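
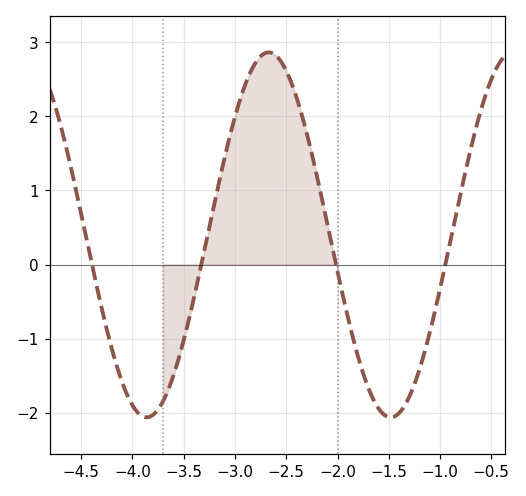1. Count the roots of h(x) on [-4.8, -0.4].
4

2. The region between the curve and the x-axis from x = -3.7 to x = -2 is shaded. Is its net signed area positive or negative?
positive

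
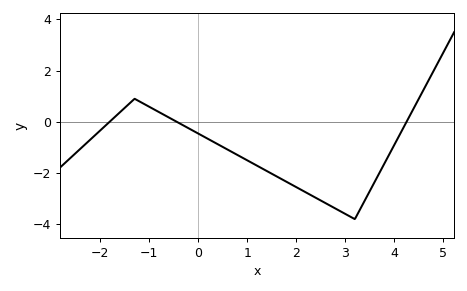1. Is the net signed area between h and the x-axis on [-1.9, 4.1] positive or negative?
negative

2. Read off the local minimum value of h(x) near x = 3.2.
-3.8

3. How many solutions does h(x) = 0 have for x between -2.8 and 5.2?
3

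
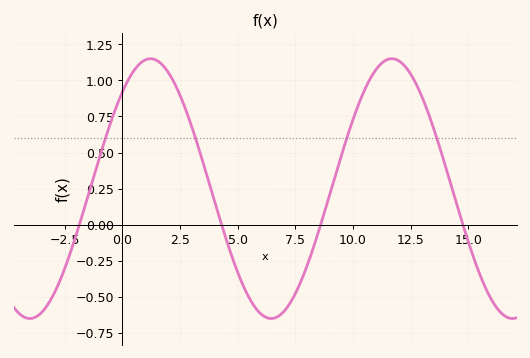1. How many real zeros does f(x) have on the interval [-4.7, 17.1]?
4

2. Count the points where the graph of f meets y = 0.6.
4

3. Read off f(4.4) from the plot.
-0.05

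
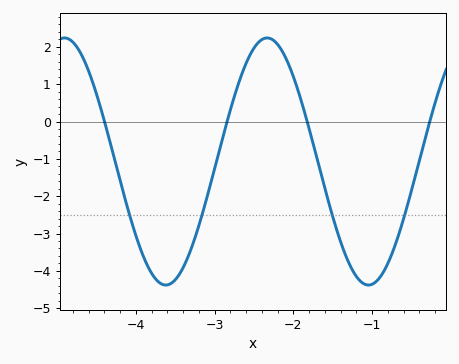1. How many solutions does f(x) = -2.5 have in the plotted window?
4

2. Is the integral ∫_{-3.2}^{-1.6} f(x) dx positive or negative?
positive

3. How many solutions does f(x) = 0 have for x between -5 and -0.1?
4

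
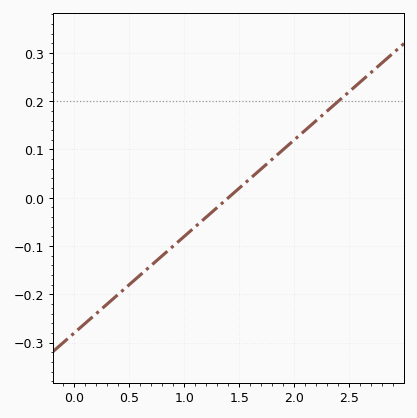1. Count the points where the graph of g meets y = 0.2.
1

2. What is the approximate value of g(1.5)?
0.02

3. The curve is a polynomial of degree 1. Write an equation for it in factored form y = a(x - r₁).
y = 0.2(x - 1.4)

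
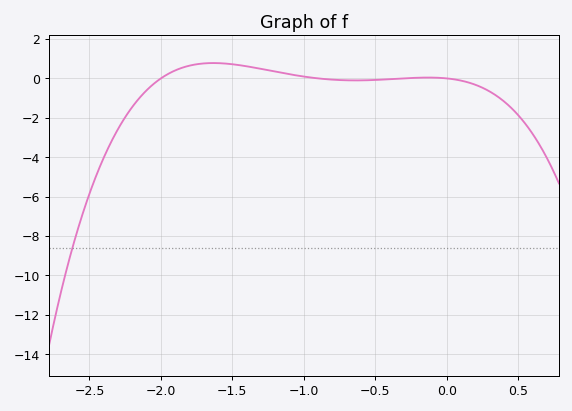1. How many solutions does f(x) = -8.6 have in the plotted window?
1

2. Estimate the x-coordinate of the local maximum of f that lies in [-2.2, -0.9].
-1.65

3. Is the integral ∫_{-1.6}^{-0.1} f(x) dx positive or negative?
positive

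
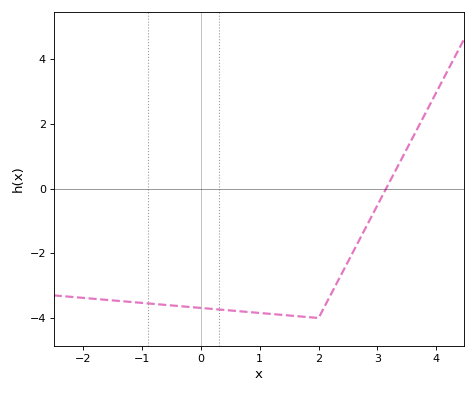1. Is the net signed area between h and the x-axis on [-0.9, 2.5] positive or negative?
negative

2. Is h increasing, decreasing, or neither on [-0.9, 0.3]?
decreasing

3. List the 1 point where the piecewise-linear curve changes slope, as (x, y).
(2, -4)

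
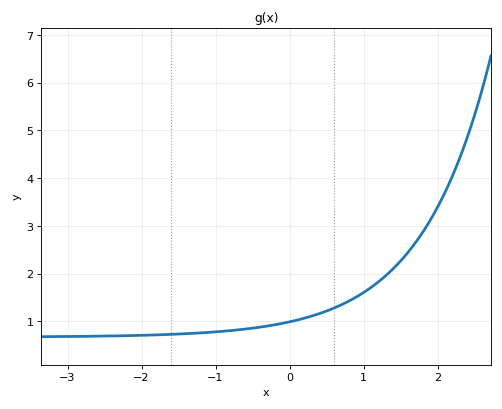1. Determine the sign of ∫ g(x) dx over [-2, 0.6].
positive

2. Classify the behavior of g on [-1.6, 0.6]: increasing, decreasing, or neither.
increasing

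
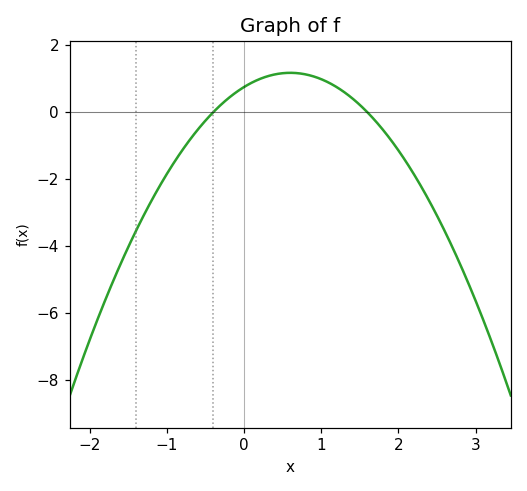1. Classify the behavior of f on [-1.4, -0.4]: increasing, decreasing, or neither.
increasing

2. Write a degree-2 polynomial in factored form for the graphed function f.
y = -1.18(x + 0.4)(x - 1.6)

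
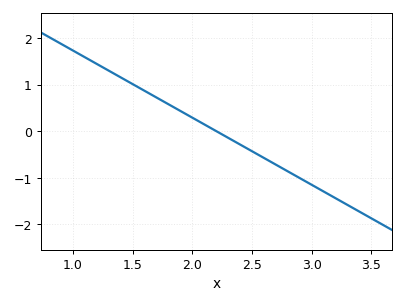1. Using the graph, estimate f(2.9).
-1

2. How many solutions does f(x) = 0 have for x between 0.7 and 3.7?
1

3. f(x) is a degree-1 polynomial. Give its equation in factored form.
y = -1.44(x - 2.2)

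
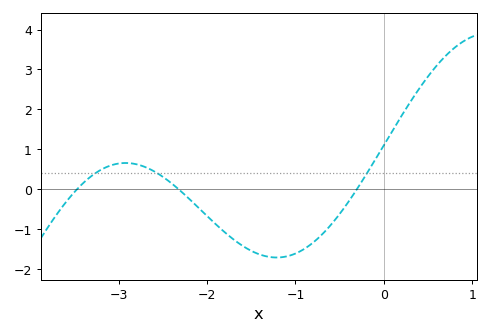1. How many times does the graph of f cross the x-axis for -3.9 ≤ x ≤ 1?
3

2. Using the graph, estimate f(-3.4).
0.2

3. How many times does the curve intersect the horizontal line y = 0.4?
3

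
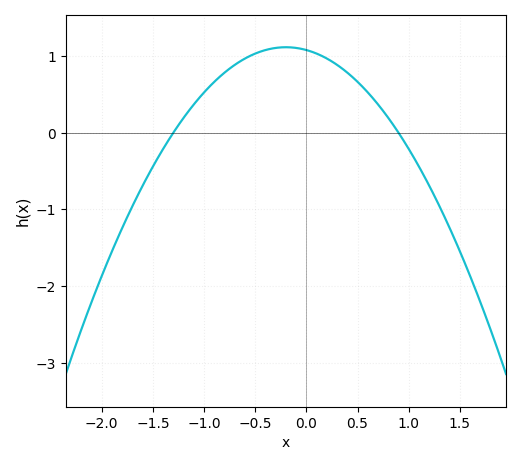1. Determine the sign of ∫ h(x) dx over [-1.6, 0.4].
positive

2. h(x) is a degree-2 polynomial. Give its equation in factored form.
y = -0.92(x + 1.3)(x - 0.9)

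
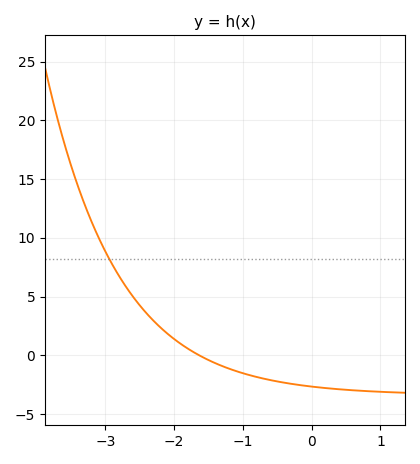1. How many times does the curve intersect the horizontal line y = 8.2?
1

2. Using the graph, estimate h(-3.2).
11.5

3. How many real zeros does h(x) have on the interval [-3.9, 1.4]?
1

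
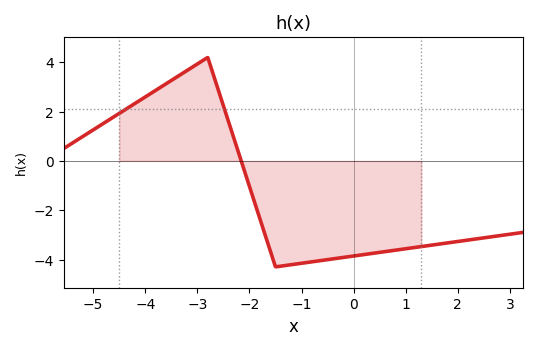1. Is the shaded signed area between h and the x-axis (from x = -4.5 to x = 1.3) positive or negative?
negative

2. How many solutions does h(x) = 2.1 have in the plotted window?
2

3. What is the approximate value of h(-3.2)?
3.67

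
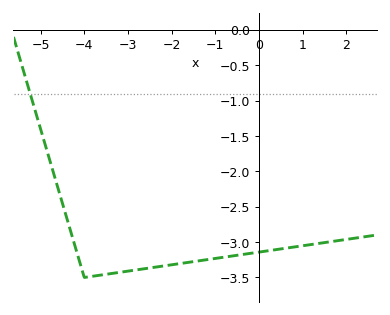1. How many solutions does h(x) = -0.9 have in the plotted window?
1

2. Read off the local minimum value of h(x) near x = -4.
-3.5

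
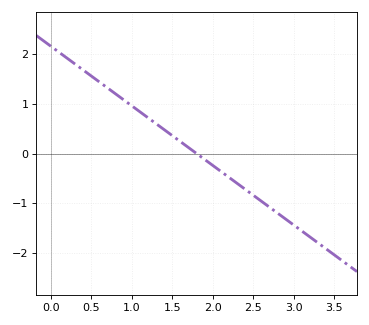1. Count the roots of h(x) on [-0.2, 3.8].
1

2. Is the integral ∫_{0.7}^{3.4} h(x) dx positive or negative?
negative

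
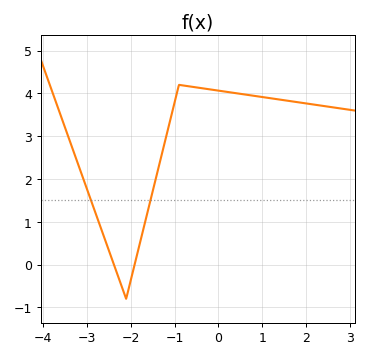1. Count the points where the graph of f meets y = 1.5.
2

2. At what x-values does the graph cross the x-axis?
-2.38, -1.91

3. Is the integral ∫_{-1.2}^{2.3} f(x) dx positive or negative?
positive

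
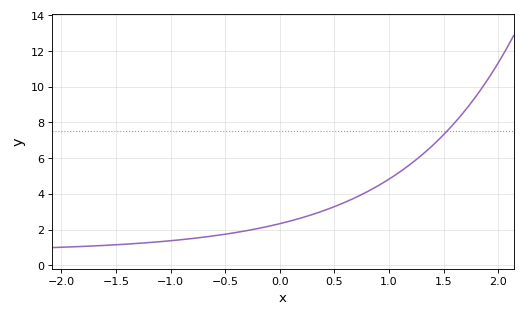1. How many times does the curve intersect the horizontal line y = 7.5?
1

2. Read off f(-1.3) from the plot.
1.22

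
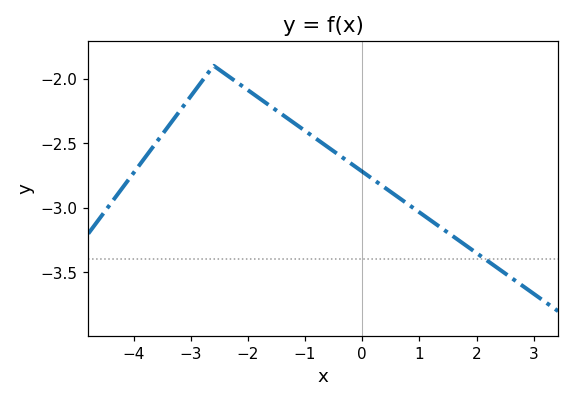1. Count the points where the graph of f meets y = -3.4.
1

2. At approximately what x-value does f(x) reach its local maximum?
-2.6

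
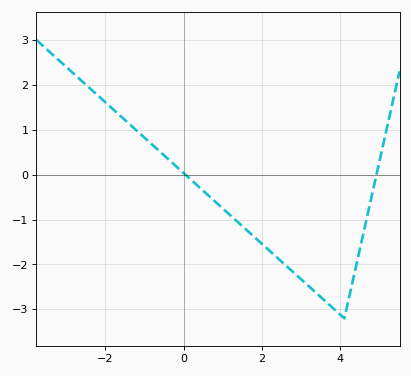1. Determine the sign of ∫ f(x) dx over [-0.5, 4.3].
negative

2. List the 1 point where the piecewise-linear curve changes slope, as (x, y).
(4.1, -3.2)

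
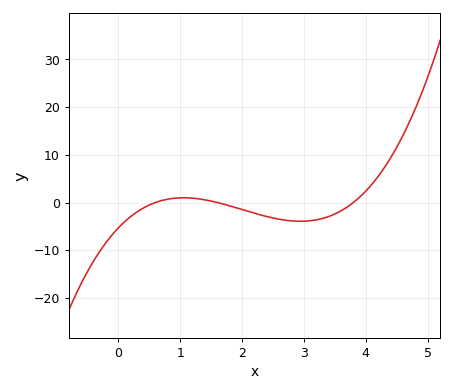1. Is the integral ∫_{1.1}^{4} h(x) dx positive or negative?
negative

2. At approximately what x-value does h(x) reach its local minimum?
2.95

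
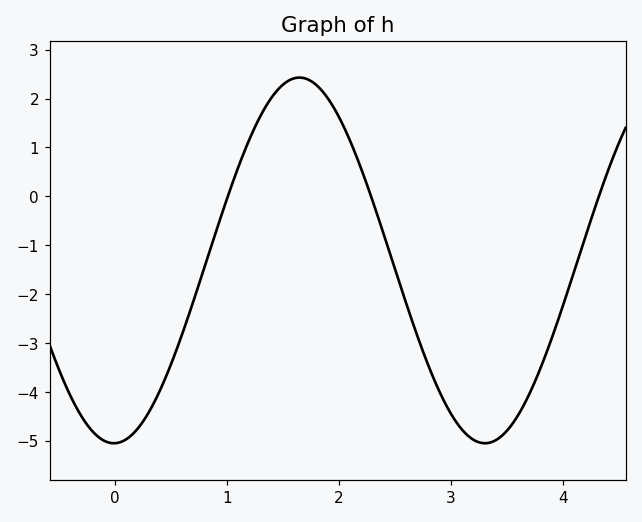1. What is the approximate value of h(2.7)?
-2.9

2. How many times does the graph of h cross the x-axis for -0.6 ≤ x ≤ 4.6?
3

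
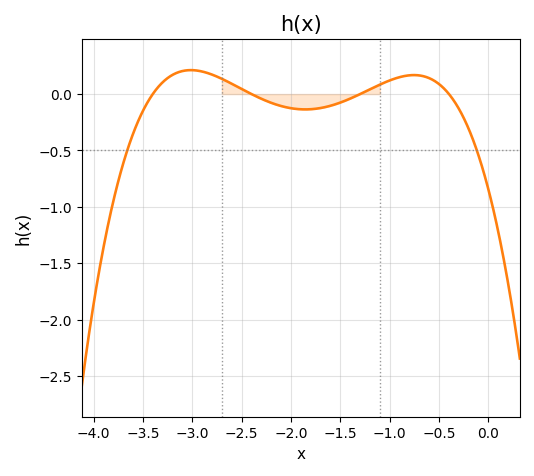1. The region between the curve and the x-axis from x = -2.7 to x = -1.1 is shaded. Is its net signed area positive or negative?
negative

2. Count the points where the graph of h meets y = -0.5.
2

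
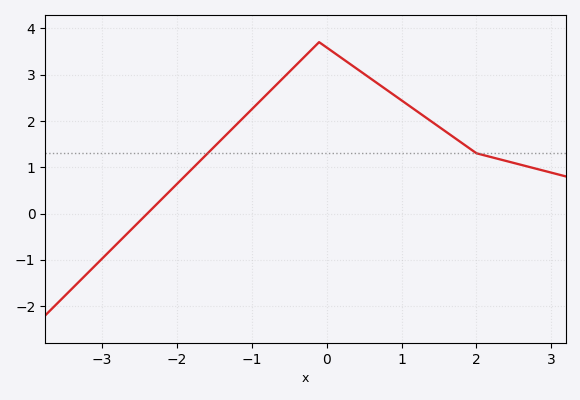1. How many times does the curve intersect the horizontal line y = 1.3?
2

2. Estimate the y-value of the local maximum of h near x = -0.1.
3.7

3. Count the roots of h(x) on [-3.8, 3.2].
1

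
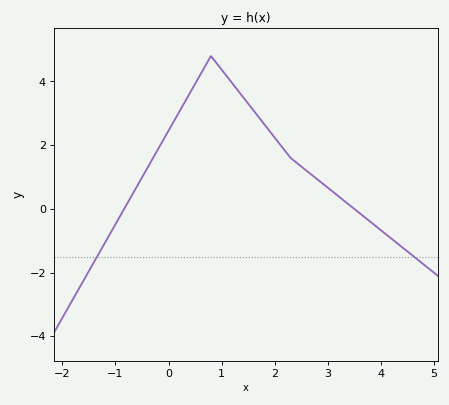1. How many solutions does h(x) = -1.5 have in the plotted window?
2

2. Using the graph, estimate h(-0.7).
0.4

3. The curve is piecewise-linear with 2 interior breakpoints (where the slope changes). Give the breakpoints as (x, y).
(0.8, 4.8); (2.3, 1.6)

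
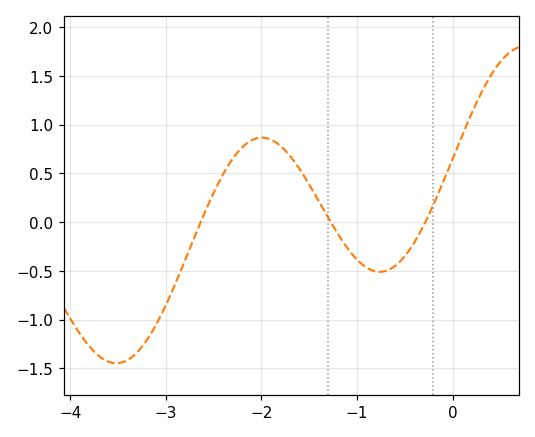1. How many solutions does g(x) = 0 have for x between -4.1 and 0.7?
3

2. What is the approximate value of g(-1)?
-0.385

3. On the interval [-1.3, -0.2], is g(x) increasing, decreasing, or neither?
neither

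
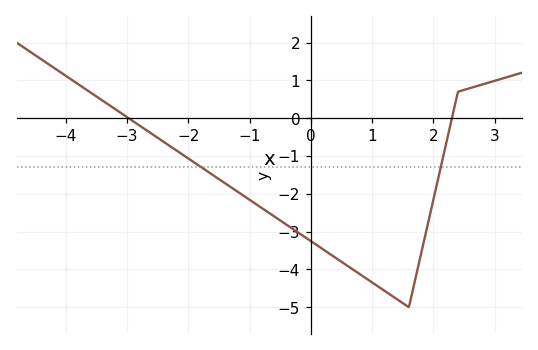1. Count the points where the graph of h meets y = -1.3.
2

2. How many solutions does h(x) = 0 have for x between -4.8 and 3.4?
2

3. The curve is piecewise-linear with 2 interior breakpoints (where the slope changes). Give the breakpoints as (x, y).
(1.6, -5); (2.4, 0.7)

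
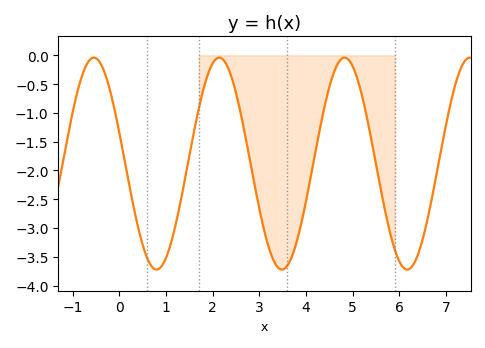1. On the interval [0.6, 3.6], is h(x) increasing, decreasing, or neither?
neither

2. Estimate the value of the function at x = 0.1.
-1.8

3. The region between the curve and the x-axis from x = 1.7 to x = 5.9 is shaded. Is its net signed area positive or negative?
negative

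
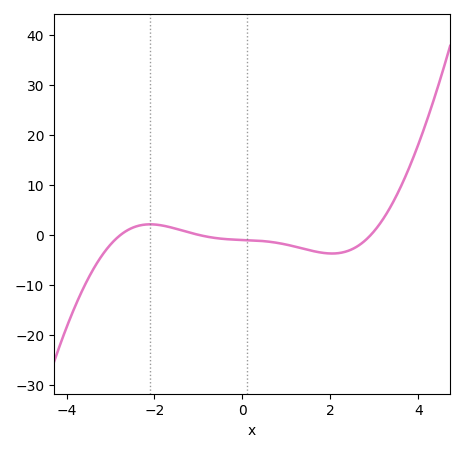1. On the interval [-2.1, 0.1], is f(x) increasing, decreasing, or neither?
decreasing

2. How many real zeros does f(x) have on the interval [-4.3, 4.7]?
3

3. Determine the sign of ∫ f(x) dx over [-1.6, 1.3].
negative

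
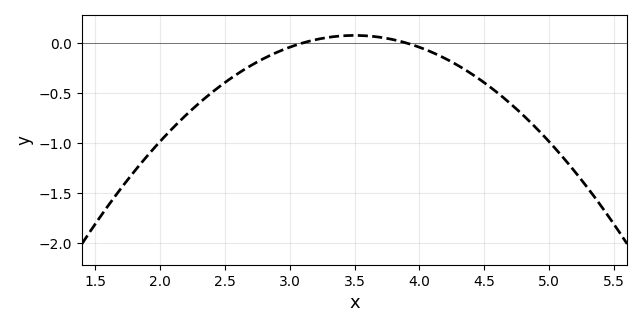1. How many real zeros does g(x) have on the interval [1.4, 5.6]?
2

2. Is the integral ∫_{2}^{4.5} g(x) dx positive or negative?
negative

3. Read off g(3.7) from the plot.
0.056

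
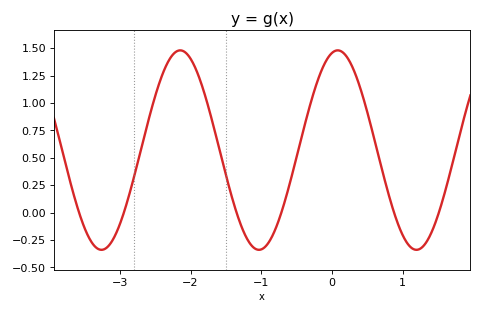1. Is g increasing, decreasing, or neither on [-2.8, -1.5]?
neither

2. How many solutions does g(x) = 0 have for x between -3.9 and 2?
6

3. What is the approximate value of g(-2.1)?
1.47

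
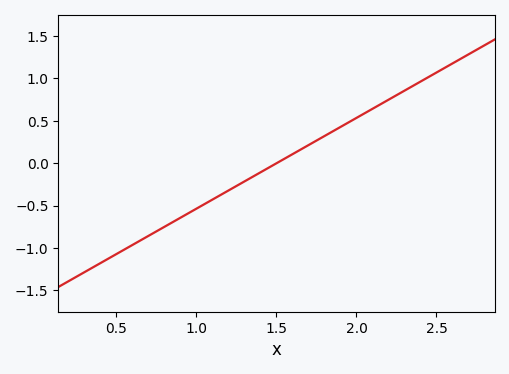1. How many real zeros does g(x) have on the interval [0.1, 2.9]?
1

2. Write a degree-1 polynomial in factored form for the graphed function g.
y = 1.07(x - 1.5)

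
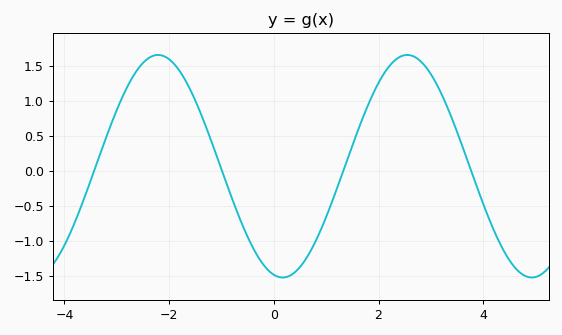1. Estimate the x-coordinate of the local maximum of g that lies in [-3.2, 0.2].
-2.2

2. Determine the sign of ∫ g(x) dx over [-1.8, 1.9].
negative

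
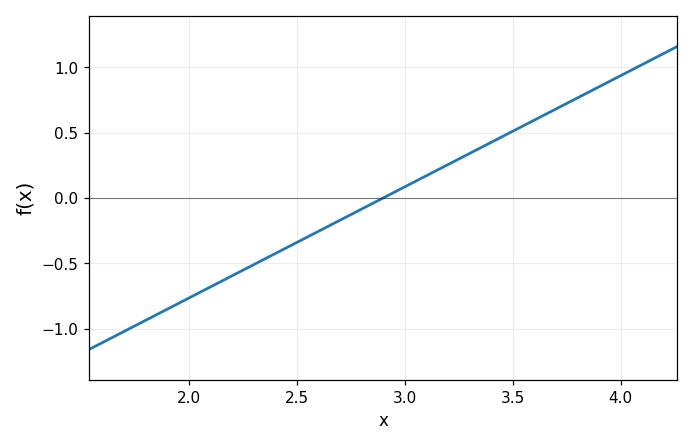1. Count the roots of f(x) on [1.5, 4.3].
1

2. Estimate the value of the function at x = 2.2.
-0.595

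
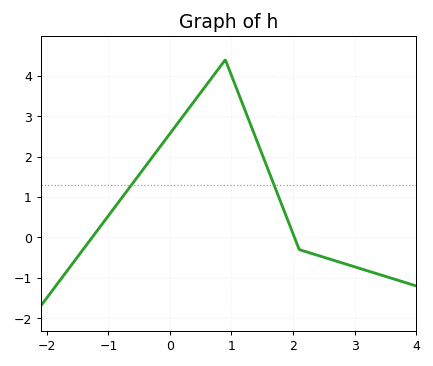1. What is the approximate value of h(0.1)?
2.77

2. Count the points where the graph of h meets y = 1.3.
2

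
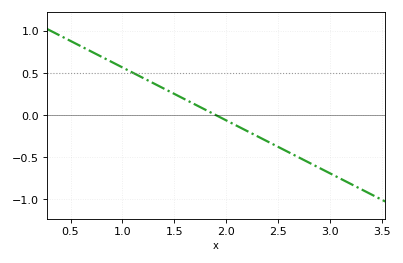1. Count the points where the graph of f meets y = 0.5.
1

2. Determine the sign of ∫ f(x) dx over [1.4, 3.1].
negative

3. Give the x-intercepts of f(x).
1.9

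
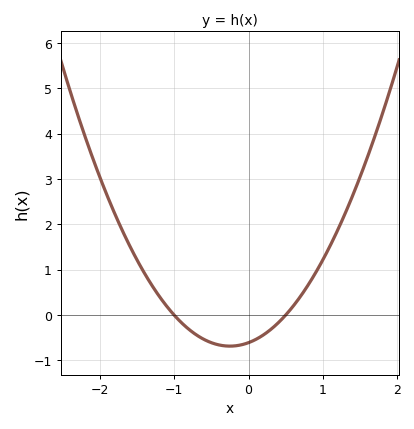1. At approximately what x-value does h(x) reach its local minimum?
-0.2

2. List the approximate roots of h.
-1, 0.5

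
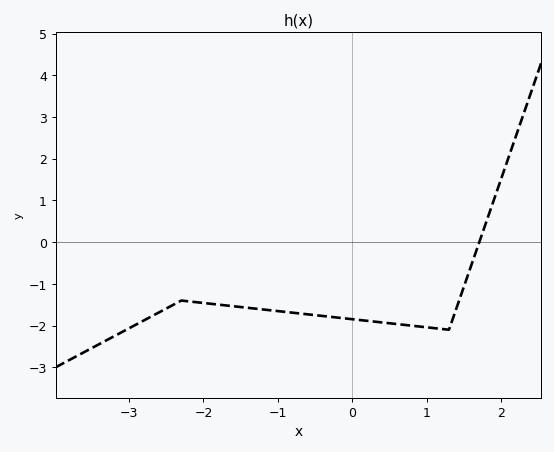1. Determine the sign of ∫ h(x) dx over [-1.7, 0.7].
negative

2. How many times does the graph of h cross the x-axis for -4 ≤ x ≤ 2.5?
1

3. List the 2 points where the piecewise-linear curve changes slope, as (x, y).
(-2.3, -1.4); (1.3, -2.1)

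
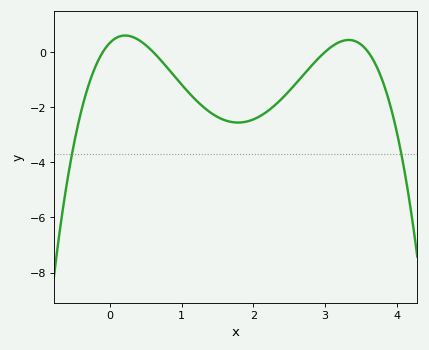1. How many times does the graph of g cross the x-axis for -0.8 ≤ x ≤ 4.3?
4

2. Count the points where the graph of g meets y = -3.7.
2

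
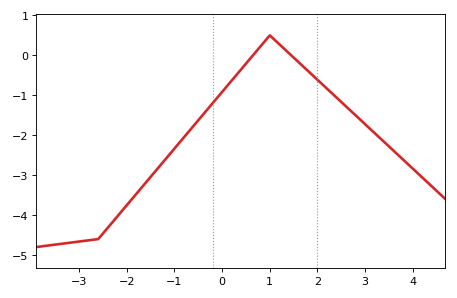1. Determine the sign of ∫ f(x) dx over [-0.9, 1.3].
negative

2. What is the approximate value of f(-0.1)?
-1.06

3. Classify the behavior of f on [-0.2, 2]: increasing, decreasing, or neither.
neither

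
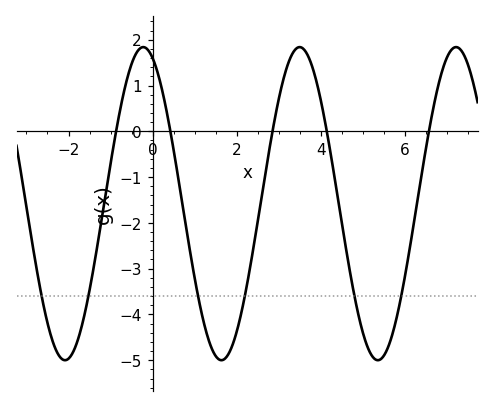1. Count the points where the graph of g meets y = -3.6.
6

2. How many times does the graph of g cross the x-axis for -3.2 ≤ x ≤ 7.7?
5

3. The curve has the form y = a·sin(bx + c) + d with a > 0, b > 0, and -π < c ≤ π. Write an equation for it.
y = 3.42sin(1.69x + 1.95) - 1.58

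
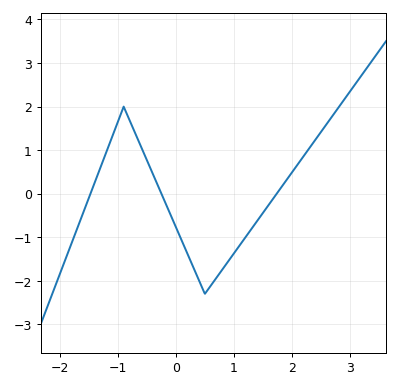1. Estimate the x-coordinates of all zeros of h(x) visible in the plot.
-1.47, -0.249, 1.74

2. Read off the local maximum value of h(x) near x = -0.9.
2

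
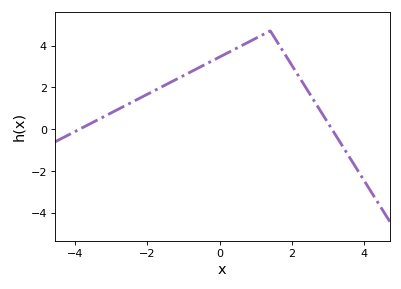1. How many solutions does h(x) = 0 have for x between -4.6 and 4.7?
2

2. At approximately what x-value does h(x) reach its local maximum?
1.4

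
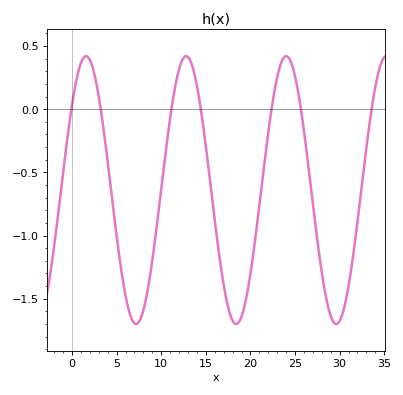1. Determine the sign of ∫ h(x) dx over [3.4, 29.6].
negative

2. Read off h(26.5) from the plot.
-0.453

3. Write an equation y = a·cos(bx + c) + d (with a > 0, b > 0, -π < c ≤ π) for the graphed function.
y = 1.06cos(0.56x - 0.88) - 0.64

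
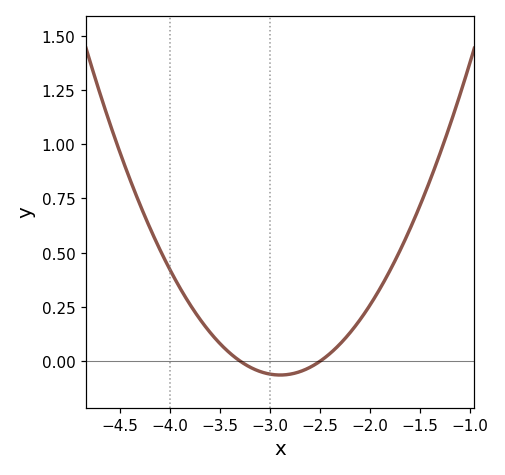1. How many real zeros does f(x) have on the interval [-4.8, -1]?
2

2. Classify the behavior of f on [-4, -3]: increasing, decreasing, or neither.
decreasing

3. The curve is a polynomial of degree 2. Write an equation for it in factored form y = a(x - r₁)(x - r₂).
y = 0.4(x + 3.3)(x + 2.5)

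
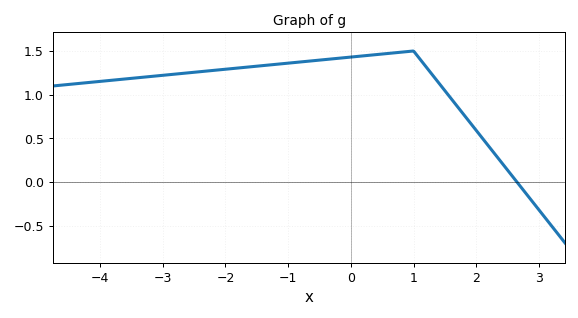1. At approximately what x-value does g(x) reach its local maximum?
0.998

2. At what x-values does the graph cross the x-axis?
2.65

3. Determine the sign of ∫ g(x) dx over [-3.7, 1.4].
positive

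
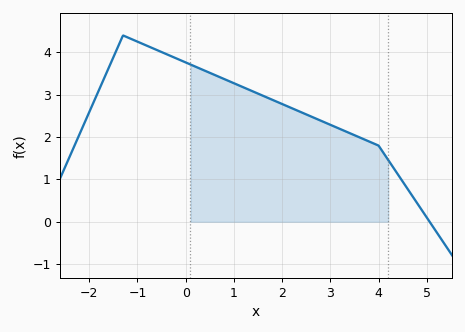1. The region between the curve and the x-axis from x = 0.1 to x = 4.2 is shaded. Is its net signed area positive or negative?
positive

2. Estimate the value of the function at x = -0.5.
4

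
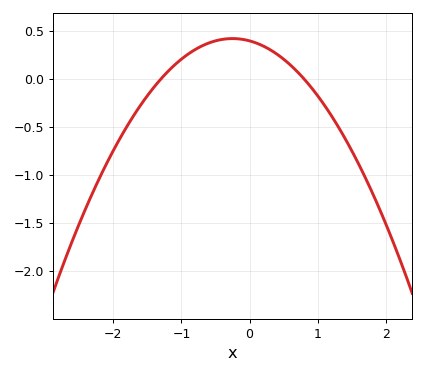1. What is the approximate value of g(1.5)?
-0.745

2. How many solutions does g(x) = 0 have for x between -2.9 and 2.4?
2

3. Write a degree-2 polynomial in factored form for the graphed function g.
y = -0.38(x + 1.3)(x - 0.8)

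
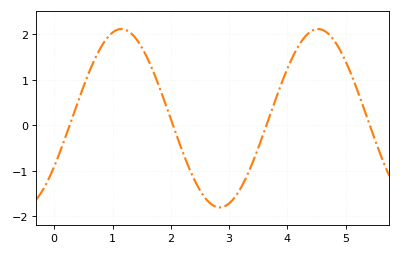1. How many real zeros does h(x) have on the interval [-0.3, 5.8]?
4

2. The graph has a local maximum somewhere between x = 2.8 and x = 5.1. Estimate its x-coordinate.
4.5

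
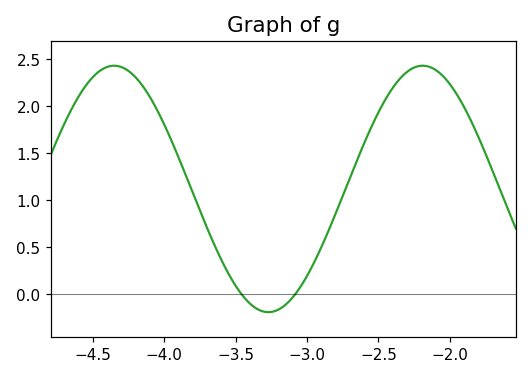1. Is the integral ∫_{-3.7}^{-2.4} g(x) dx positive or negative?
positive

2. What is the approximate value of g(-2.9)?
0.5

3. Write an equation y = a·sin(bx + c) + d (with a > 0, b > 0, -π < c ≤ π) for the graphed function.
y = 1.31sin(2.9x + 1.7) + 1.12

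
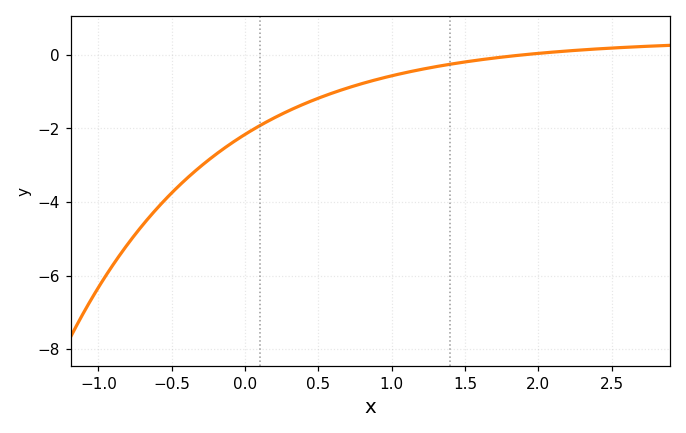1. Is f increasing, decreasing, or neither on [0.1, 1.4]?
increasing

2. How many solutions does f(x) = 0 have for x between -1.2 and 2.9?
1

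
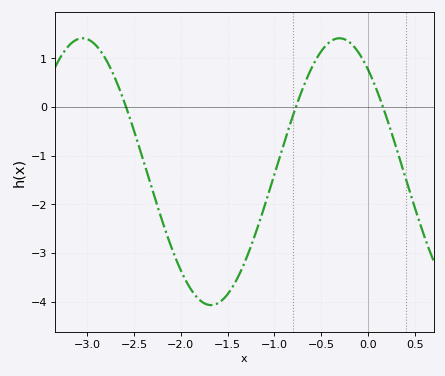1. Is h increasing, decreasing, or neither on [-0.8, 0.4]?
neither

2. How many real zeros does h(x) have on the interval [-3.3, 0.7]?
3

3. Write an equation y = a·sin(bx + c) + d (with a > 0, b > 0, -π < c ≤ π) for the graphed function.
y = 2.74sin(2.3x + 2.3) - 1.33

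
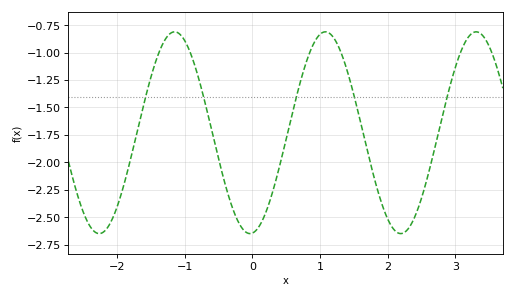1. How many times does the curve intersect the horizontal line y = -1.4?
5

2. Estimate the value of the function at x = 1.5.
-1.4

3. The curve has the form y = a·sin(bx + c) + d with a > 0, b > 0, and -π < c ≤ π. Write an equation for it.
y = 0.92sin(2.8x - 1.5) - 1.73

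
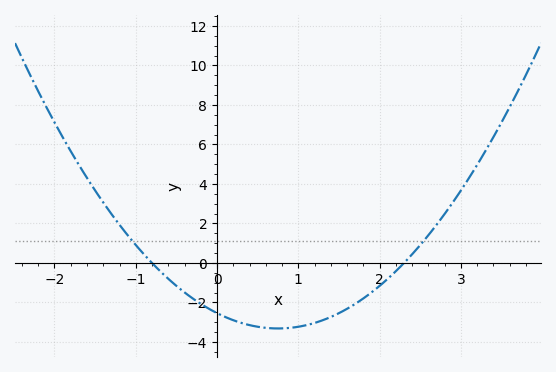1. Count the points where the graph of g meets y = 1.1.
2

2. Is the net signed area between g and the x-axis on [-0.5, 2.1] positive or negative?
negative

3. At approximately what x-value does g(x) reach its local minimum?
0.8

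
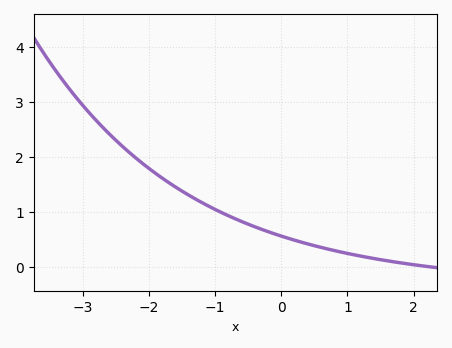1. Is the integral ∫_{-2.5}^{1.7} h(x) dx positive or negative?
positive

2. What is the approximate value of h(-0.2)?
0.6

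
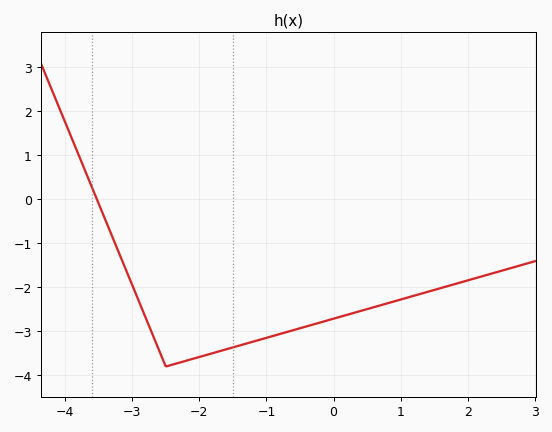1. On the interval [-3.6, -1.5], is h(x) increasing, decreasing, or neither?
neither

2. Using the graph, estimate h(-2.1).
-3.6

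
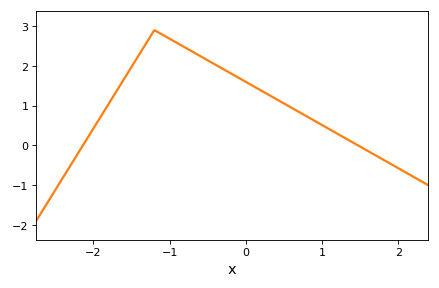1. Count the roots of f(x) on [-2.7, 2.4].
2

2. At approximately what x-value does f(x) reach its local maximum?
-1.2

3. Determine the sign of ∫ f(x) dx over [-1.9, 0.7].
positive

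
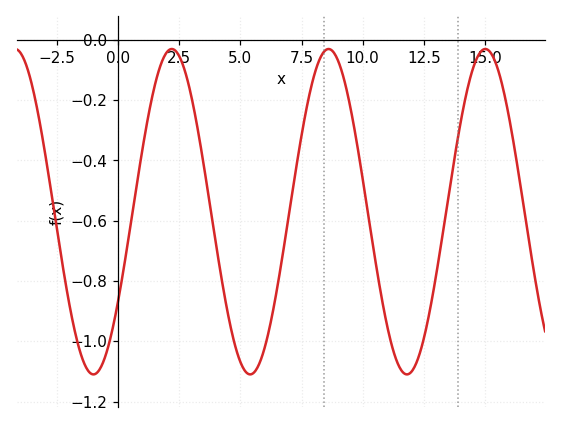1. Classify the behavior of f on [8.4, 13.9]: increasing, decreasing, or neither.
neither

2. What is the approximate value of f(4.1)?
-0.72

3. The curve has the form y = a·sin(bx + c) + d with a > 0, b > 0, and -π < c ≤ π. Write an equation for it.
y = 0.54sin(0.98x - 0.58) - 0.57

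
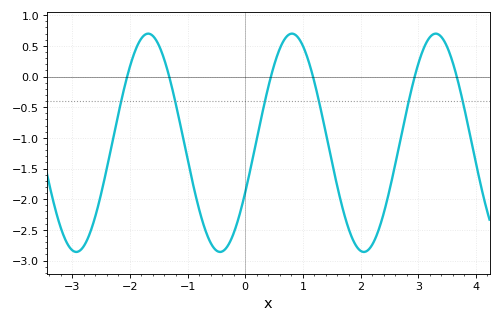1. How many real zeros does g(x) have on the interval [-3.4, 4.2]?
6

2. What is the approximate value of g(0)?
-1.89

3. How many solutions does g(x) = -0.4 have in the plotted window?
6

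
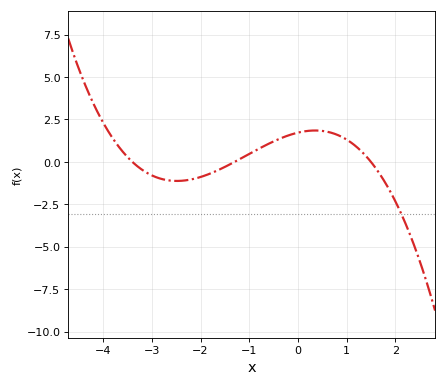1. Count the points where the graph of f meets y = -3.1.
1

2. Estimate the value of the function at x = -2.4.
-1.12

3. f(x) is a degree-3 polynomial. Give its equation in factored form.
y = -0.26(x + 3.4)(x + 1.3)(x - 1.5)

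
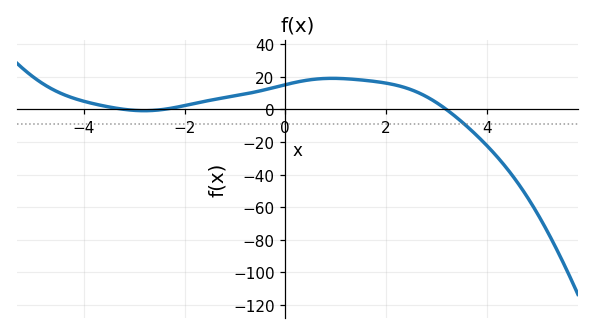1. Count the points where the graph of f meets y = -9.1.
1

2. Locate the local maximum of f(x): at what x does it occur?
0.934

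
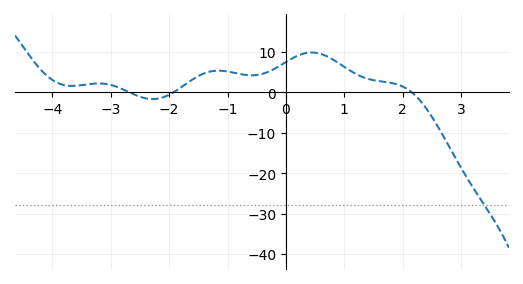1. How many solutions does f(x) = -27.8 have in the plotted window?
1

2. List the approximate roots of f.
-2.68, -1.93, 2.16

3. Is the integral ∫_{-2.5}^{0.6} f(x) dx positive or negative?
positive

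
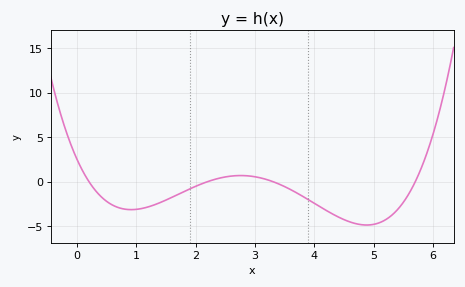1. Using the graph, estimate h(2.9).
0.635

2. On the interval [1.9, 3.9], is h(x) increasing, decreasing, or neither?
neither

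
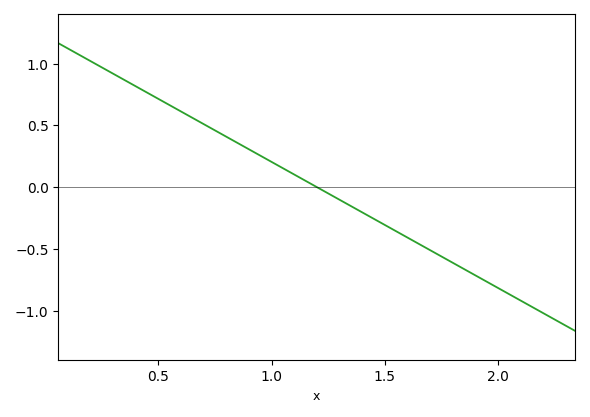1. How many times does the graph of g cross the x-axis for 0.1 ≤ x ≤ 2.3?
1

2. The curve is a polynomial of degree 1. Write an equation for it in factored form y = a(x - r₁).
y = -1.02(x - 1.2)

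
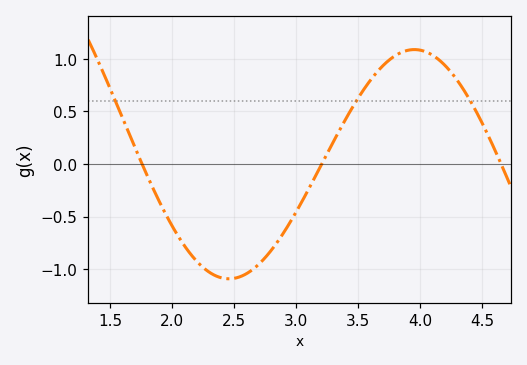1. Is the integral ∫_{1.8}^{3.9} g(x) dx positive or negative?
negative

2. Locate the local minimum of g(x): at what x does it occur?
2.46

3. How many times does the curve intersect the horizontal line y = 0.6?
3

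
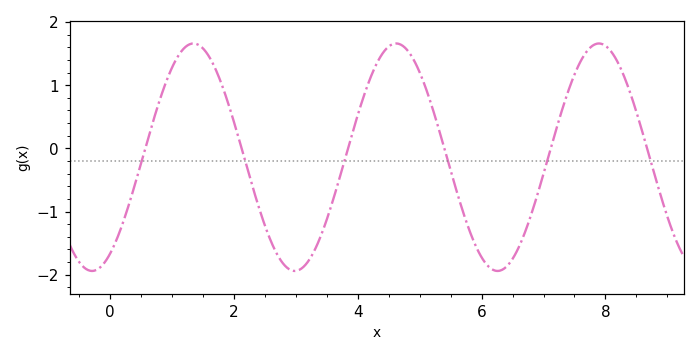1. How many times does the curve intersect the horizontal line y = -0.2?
6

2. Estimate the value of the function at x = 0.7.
0.433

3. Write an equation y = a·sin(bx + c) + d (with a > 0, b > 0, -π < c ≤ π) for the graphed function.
y = 1.8sin(1.92x - 1.02) - 0.14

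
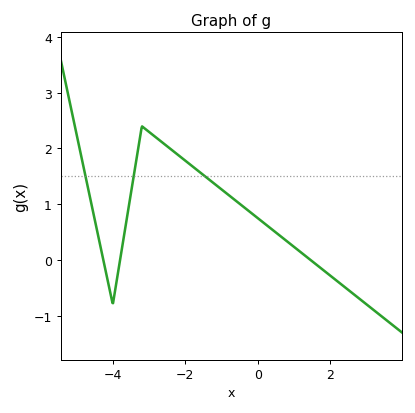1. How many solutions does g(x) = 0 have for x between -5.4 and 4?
3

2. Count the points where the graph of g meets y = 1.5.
3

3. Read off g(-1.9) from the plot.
1.7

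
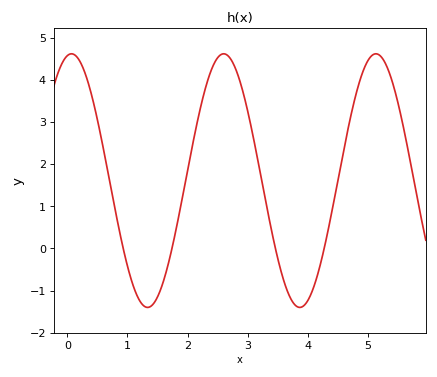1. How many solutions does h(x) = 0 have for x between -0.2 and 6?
4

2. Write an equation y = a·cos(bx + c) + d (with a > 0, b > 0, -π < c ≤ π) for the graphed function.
y = 3.01cos(2.5x - 0.17) + 1.61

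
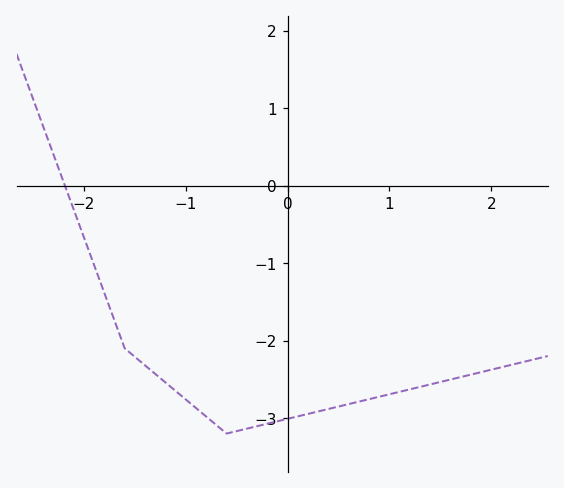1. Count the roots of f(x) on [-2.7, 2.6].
1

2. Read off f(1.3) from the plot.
-2.6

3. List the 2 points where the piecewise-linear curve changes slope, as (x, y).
(-1.6, -2.1); (-0.6, -3.2)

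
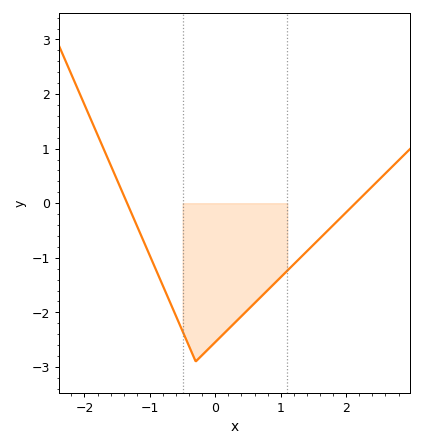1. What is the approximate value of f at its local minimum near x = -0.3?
-2.9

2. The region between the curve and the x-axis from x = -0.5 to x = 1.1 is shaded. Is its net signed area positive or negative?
negative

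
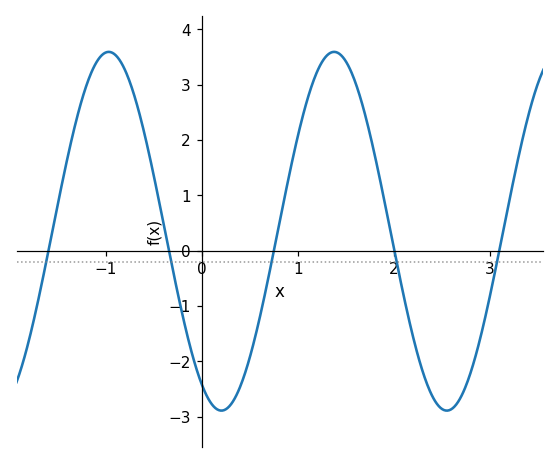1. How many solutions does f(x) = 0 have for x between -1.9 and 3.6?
5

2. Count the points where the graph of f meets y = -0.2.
5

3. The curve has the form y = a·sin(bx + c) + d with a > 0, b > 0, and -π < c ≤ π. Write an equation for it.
y = 3.24sin(2.7x - 2.1) + 0.35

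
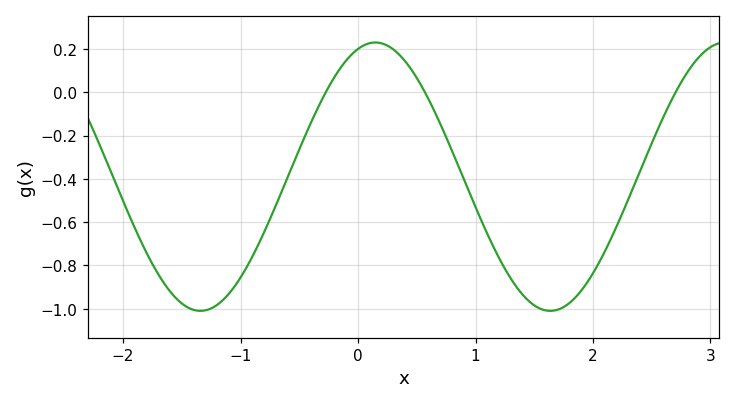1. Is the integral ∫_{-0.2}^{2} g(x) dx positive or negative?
negative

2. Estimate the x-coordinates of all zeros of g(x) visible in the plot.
-0.275, 0.569, 2.7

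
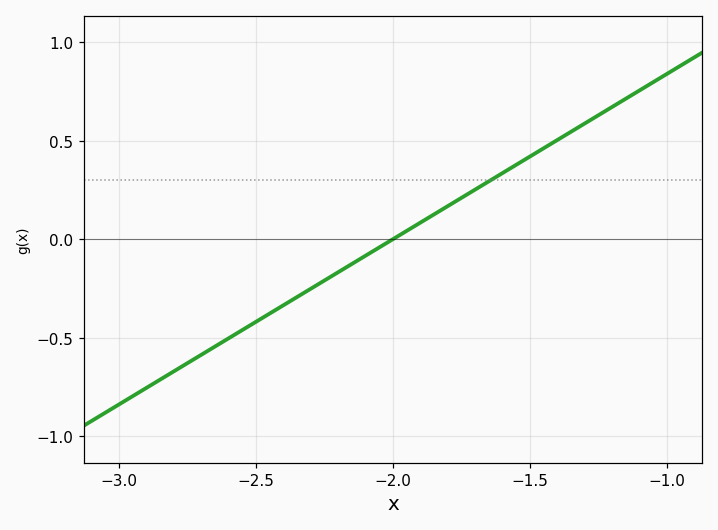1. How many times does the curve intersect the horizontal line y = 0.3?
1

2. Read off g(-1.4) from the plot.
0.504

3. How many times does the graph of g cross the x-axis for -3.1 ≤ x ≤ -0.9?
1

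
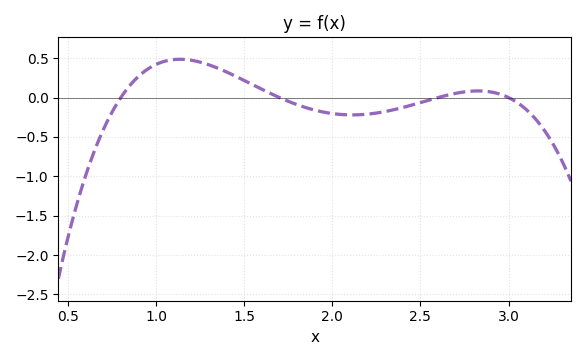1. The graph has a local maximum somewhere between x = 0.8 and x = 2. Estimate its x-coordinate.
1.15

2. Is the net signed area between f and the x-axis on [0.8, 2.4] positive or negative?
positive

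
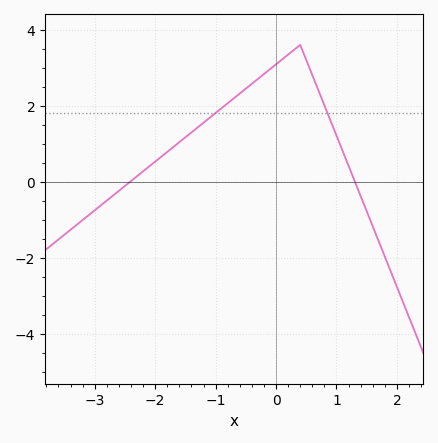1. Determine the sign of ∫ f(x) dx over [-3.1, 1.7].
positive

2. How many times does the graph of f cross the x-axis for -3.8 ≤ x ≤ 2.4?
2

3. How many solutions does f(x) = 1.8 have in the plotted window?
2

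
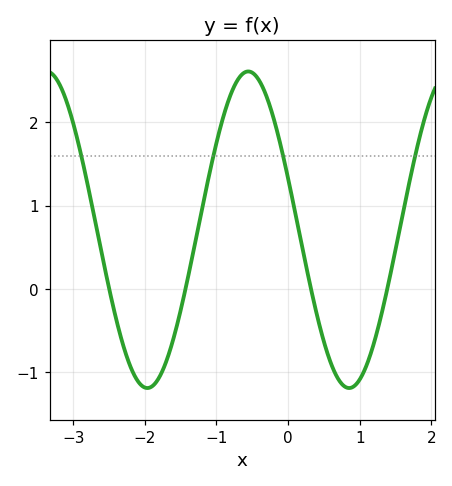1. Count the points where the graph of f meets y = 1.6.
4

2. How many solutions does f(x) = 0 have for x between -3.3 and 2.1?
4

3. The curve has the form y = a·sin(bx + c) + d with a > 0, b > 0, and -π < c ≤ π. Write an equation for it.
y = 1.9sin(2.23x + 2.81) + 0.71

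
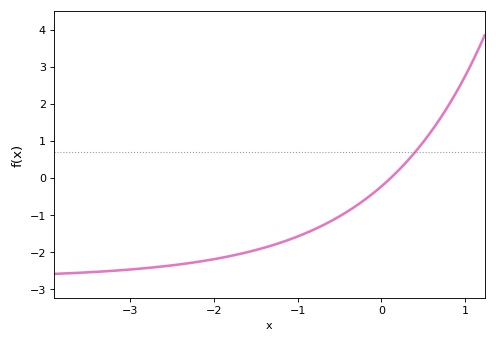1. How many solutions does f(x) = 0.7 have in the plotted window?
1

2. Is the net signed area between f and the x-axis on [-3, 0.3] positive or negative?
negative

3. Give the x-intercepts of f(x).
0.113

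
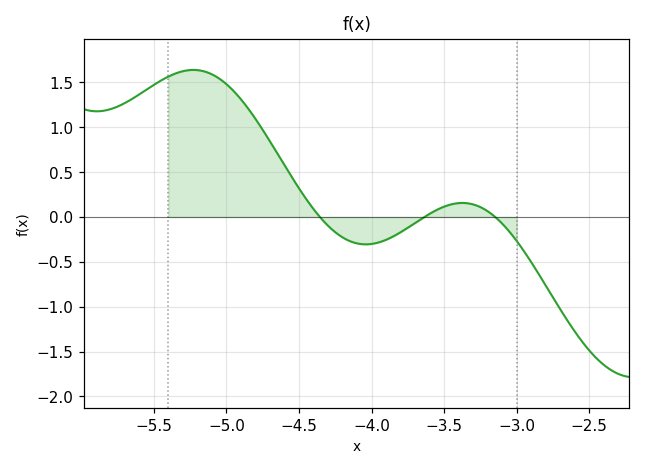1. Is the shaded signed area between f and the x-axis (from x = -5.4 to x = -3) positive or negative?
positive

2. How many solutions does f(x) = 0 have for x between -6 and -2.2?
3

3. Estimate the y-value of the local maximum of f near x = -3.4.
0.15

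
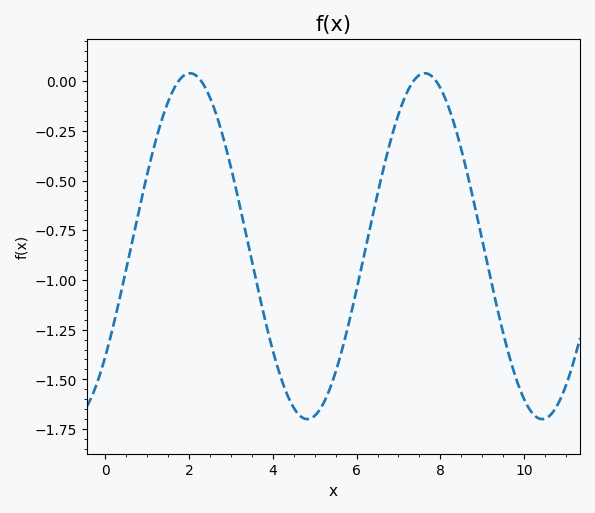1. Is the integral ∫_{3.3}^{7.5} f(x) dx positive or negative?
negative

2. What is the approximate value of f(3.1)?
-0.523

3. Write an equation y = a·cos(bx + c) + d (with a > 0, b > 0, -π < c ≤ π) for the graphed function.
y = 0.87cos(1.12x - 2.26) - 0.83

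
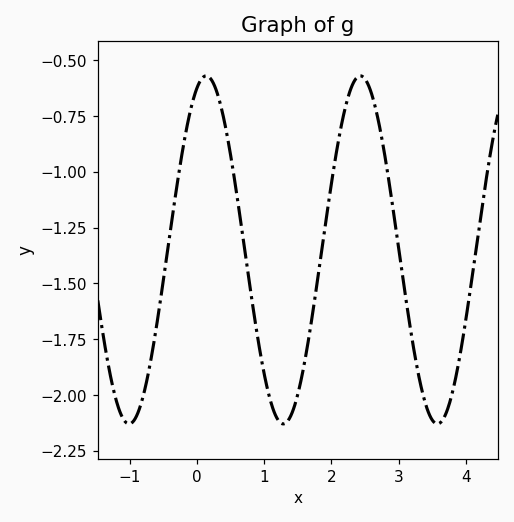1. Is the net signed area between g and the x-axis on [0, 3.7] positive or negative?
negative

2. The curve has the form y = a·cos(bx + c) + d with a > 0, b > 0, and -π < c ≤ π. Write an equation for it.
y = 0.78cos(2.74x - 0.38) - 1.35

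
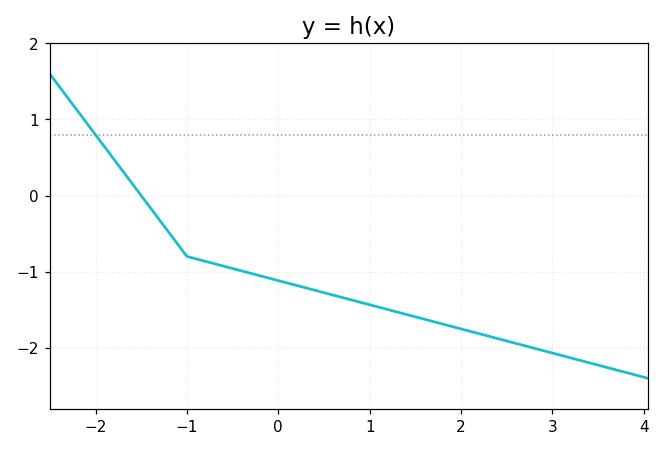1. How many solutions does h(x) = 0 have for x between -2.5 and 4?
1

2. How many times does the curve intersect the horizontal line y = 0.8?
1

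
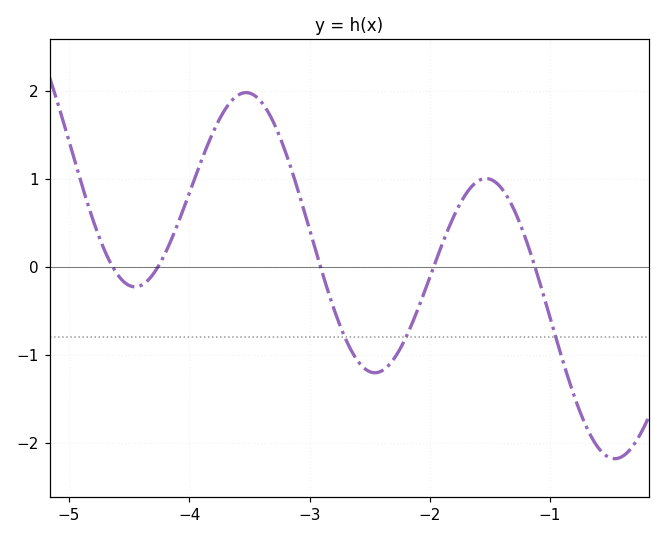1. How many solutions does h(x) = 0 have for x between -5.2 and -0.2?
5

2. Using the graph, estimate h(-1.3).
0.652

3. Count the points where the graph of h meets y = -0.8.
3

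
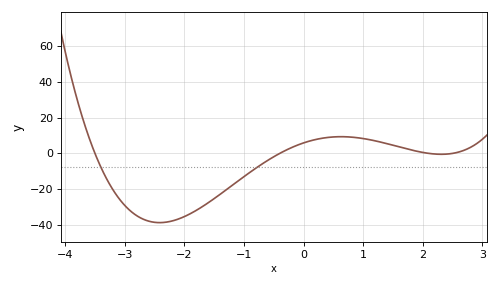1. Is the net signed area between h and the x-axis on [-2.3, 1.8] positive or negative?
negative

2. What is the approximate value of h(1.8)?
1.96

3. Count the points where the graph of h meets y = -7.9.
2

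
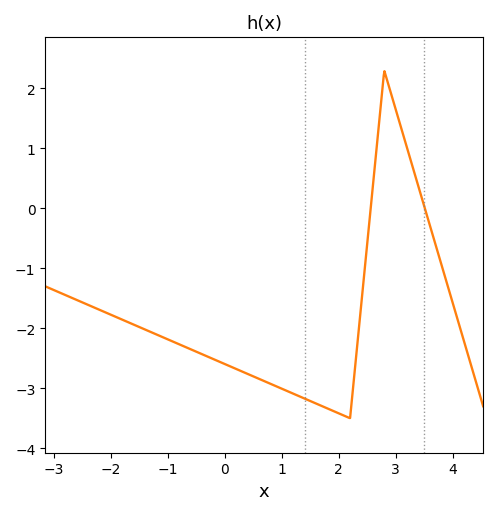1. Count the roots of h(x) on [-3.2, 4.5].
2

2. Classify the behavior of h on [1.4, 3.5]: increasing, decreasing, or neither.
neither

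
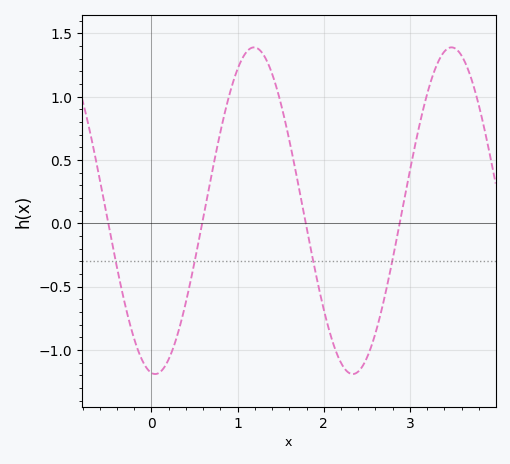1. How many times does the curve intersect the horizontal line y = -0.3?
4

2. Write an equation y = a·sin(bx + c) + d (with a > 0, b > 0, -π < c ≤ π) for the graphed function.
y = 1.29sin(2.7x - 1.7) + 0.1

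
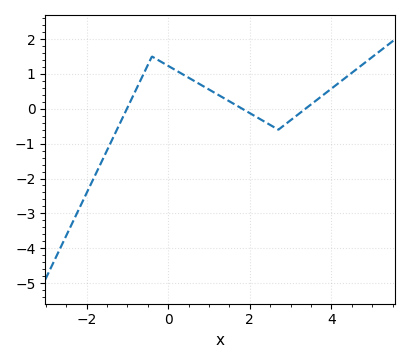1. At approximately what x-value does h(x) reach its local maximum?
-0.4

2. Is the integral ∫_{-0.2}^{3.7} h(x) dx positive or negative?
positive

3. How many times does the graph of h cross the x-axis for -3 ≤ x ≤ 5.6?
3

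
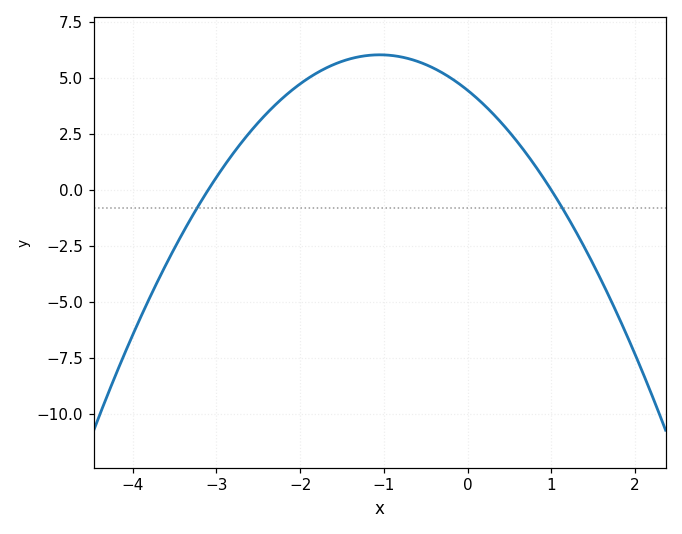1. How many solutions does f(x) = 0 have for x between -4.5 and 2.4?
2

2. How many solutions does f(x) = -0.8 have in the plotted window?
2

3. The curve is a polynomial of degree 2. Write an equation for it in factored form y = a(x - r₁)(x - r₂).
y = -1.44(x + 3.1)(x - 1)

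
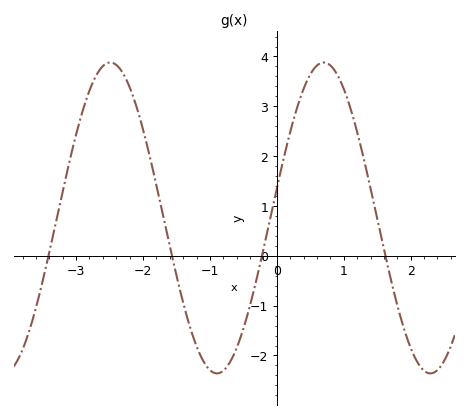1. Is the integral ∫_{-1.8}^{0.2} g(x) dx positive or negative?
negative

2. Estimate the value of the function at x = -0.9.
-2.36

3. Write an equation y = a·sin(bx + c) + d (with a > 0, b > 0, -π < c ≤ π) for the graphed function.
y = 3.12sin(1.97x + 0.192) + 0.76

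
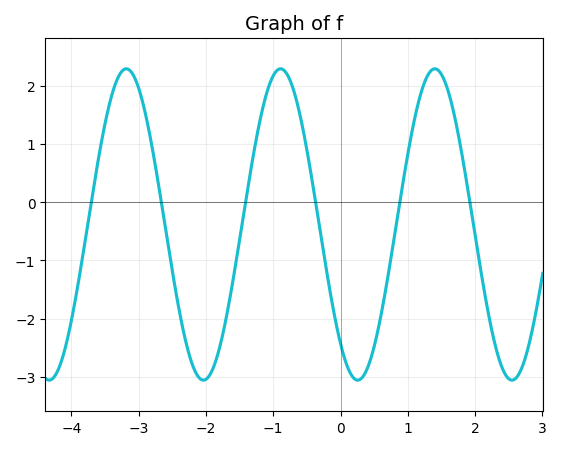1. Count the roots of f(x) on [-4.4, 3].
6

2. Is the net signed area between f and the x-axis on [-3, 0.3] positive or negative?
negative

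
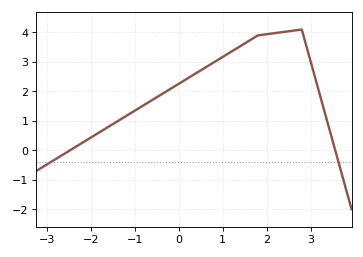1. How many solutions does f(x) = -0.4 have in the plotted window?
2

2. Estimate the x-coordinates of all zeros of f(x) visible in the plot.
-2.48, 3.56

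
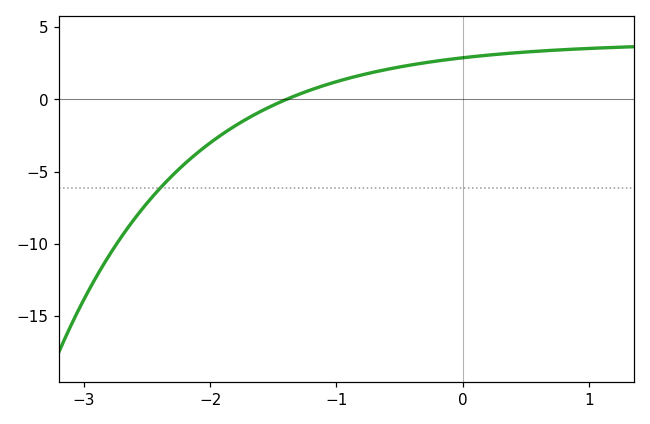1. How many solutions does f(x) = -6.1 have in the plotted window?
1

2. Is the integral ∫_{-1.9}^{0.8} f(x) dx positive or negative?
positive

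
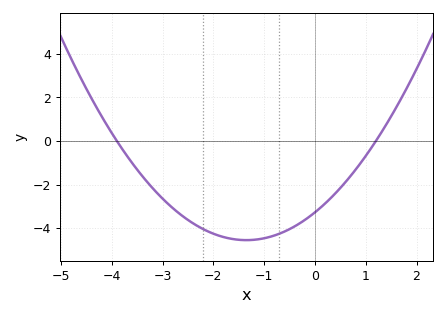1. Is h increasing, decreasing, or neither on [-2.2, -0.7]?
neither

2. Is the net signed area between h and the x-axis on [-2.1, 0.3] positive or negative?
negative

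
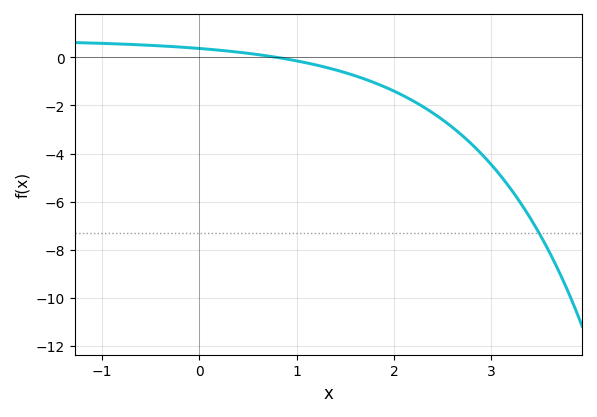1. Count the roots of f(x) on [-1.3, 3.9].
1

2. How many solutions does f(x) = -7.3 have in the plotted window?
1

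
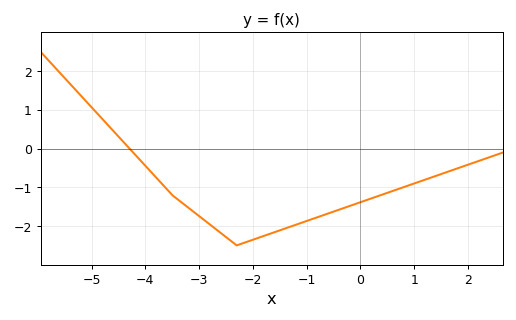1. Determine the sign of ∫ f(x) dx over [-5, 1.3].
negative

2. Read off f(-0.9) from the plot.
-1.82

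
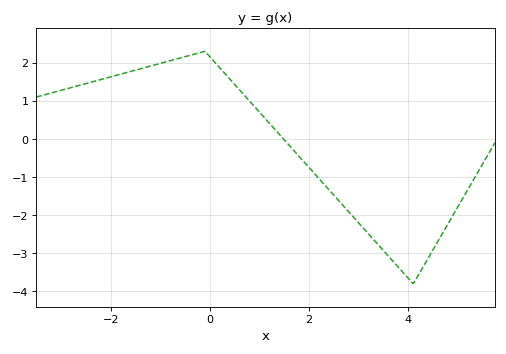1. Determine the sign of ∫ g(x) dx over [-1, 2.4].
positive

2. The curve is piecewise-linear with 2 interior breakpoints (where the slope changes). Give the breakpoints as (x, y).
(-0.1, 2.3); (4.1, -3.8)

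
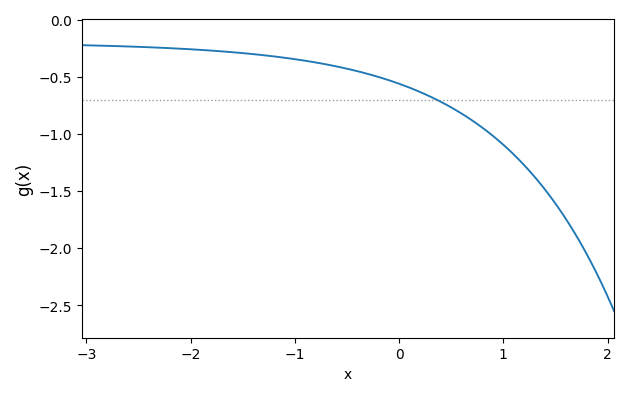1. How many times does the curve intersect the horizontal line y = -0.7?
1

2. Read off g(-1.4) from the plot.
-0.3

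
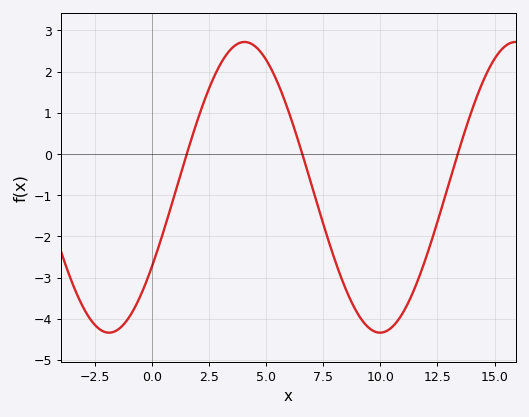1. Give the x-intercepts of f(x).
1.5, 6.5, 13.5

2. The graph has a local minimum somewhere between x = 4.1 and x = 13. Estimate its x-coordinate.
10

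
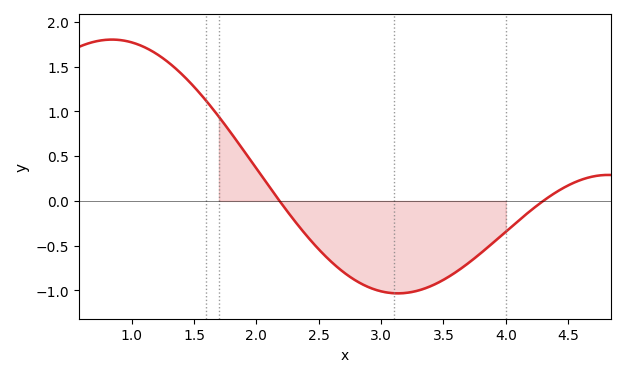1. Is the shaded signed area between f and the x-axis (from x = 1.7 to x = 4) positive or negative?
negative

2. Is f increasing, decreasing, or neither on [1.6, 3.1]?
decreasing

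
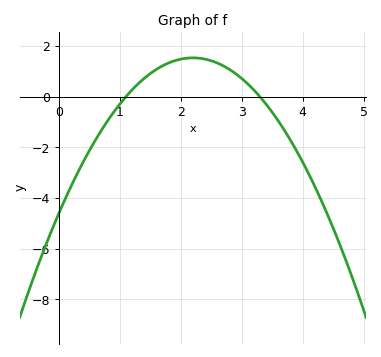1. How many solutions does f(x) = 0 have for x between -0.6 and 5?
2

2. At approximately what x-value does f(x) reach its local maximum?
2.2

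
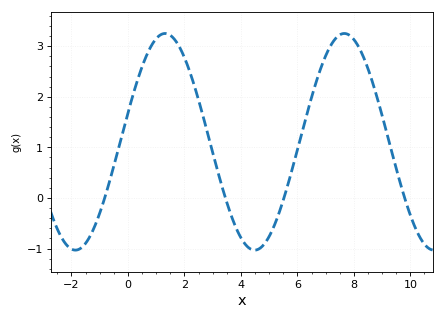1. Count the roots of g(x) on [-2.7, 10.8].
4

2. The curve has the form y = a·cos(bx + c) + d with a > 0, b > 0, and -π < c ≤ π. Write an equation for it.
y = 2.14cos(0.99x - 1.3) + 1.11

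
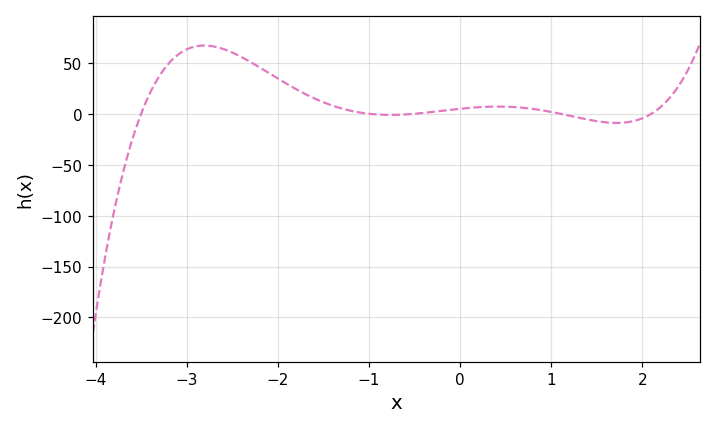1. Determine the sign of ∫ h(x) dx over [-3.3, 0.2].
positive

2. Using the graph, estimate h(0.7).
5.81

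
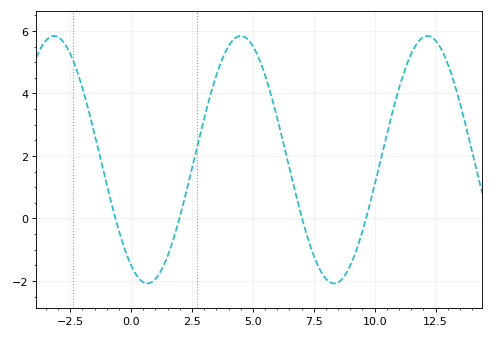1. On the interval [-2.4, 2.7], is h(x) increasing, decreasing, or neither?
neither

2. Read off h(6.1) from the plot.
2.8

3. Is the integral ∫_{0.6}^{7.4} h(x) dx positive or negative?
positive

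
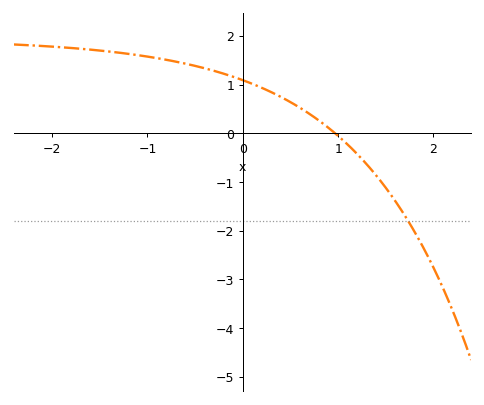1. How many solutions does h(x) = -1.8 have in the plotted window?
1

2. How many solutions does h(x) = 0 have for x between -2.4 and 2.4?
1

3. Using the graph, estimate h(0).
1.1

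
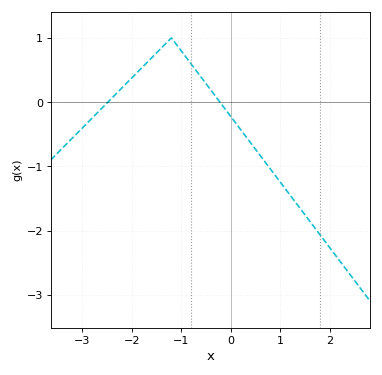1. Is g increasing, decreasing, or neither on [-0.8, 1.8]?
decreasing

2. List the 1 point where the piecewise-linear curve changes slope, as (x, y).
(-1.2, 1)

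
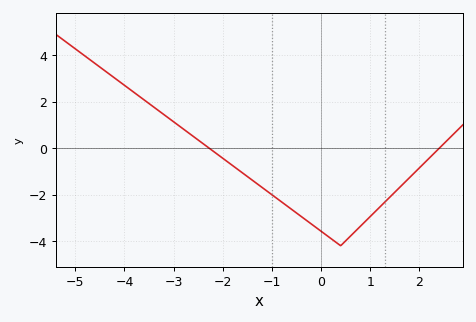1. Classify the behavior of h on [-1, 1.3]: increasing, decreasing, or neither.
neither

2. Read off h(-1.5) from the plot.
-1.22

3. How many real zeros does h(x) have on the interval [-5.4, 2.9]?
2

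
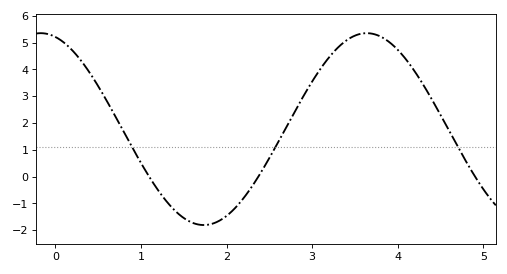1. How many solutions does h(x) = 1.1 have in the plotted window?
3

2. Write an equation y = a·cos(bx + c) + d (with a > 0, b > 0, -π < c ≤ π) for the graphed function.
y = 3.58cos(1.65x + 0.282) + 1.77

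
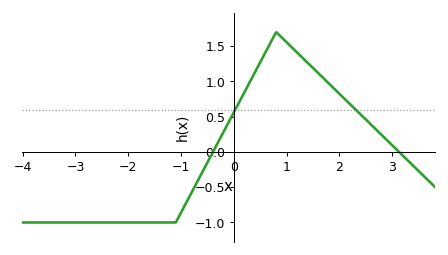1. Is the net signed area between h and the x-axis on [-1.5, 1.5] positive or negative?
positive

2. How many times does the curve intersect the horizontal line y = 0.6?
2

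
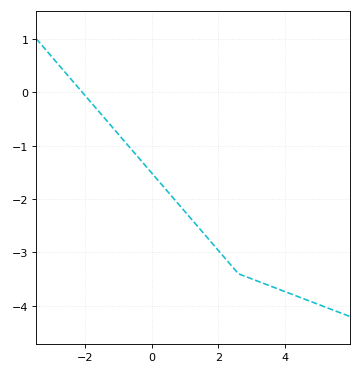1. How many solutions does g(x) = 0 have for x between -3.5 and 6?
1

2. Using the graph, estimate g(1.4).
-2.53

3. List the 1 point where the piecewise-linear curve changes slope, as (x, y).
(2.6, -3.4)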